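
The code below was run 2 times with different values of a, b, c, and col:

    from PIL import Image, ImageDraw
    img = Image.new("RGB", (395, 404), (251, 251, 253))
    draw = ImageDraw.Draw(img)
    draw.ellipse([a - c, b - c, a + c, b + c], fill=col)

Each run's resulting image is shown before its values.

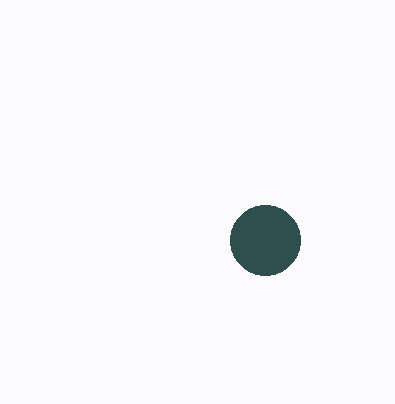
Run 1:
a = 265, b = 240, c = 35, col = 'darkslategray'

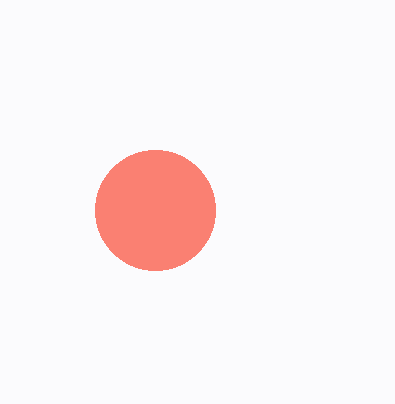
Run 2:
a = 155; b = 210; c = 60; col = 'salmon'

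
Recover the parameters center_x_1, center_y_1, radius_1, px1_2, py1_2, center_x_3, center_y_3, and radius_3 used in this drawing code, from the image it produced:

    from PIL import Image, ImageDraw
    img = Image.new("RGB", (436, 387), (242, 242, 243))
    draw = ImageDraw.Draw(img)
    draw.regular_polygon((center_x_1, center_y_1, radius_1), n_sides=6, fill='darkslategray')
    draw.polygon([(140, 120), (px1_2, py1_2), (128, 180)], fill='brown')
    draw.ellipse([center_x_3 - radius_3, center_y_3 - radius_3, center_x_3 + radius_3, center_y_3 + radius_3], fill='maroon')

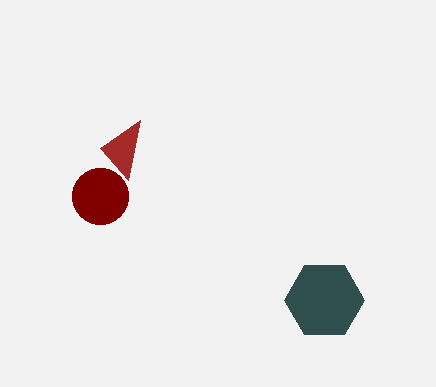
center_x_1 = 324, center_y_1 = 300, radius_1 = 40, px1_2 = 100, py1_2 = 148, center_x_3 = 100, center_y_3 = 196, radius_3 = 28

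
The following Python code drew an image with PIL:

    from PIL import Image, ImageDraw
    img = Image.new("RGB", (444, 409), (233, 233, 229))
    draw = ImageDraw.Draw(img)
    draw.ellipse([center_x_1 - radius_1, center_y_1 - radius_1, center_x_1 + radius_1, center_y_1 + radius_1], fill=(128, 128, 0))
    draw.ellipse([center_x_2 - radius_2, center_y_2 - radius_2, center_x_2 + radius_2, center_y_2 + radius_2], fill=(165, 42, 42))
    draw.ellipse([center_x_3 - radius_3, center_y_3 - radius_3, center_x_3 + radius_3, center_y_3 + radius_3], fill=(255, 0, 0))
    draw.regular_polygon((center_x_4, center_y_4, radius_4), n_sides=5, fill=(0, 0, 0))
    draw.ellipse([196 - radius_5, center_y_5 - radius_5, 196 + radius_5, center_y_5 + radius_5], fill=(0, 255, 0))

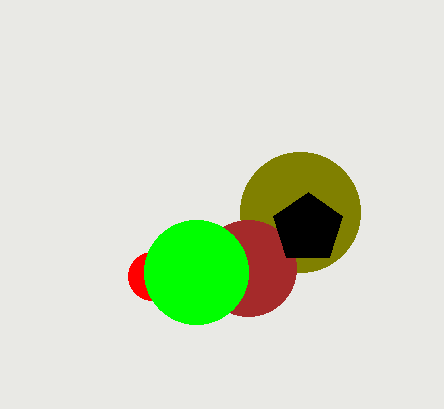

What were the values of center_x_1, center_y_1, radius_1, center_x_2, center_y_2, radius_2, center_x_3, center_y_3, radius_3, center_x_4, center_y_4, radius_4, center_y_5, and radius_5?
center_x_1 = 300
center_y_1 = 212
radius_1 = 60
center_x_2 = 248
center_y_2 = 268
radius_2 = 48
center_x_3 = 152
center_y_3 = 276
radius_3 = 24
center_x_4 = 308
center_y_4 = 228
radius_4 = 36
center_y_5 = 272
radius_5 = 52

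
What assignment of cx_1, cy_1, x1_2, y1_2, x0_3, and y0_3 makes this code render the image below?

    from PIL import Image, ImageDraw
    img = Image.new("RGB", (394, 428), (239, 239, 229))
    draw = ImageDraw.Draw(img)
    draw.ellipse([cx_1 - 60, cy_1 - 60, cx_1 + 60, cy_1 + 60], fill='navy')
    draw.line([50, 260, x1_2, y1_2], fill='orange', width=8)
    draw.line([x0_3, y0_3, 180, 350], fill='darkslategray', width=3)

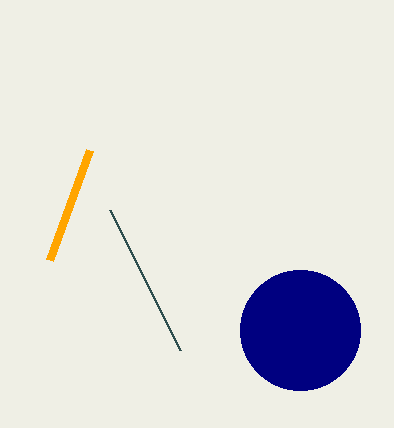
cx_1 = 300, cy_1 = 330, x1_2 = 90, y1_2 = 150, x0_3 = 110, y0_3 = 210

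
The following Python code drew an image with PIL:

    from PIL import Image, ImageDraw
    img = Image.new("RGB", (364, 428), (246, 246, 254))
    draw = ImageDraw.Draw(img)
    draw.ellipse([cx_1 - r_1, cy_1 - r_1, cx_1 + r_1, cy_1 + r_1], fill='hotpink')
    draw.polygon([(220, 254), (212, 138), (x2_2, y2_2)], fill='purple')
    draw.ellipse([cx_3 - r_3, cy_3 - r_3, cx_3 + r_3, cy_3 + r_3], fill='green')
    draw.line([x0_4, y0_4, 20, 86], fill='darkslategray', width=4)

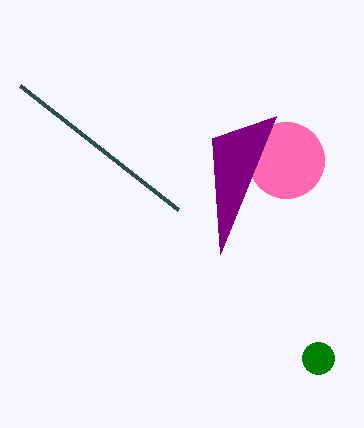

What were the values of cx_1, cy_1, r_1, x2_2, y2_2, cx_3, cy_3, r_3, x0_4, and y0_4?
cx_1 = 286; cy_1 = 160; r_1 = 38; x2_2 = 276; y2_2 = 116; cx_3 = 318; cy_3 = 358; r_3 = 16; x0_4 = 178; y0_4 = 210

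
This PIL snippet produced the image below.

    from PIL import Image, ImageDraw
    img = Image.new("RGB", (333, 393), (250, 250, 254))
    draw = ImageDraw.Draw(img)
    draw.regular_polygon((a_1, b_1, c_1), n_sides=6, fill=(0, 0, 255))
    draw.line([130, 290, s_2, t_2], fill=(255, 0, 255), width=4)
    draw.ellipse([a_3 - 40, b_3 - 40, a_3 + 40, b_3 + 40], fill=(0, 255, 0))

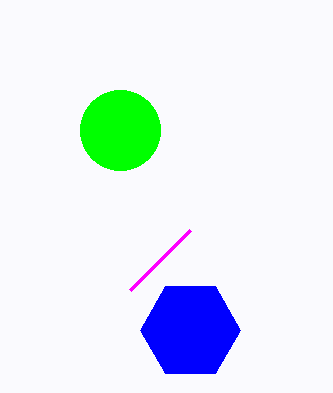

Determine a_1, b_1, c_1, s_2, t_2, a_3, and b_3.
a_1 = 190; b_1 = 330; c_1 = 50; s_2 = 190; t_2 = 230; a_3 = 120; b_3 = 130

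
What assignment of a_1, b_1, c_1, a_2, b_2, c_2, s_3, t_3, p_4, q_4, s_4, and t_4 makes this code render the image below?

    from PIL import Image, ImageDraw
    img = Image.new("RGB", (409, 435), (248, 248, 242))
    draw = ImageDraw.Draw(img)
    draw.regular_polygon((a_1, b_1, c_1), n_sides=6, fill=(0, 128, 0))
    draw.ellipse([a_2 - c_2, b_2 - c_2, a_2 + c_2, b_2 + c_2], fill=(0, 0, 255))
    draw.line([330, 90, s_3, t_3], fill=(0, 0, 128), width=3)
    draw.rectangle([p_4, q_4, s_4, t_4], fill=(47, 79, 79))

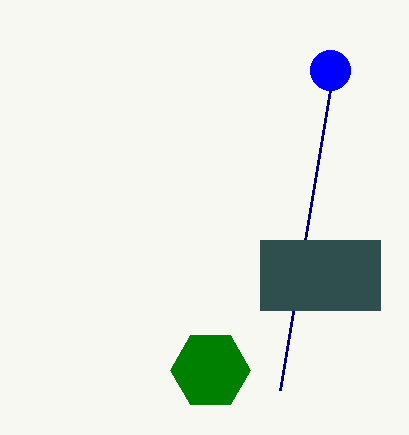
a_1 = 210, b_1 = 370, c_1 = 40, a_2 = 330, b_2 = 70, c_2 = 20, s_3 = 280, t_3 = 390, p_4 = 260, q_4 = 240, s_4 = 380, t_4 = 310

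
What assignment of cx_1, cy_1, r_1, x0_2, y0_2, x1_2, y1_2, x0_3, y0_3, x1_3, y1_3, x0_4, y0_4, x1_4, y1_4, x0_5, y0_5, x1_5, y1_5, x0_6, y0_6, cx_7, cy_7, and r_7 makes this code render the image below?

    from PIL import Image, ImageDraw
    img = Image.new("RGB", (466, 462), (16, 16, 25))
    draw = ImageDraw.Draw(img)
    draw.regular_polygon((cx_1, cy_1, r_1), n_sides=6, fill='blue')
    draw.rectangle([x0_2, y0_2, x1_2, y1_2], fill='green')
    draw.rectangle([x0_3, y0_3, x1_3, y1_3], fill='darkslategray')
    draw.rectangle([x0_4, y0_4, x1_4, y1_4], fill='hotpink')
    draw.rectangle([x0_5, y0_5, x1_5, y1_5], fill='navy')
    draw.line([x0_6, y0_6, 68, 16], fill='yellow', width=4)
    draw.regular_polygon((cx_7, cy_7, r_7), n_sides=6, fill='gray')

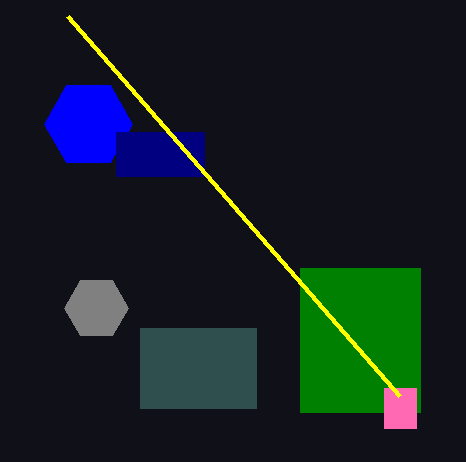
cx_1 = 88, cy_1 = 124, r_1 = 44, x0_2 = 300, y0_2 = 268, x1_2 = 420, y1_2 = 412, x0_3 = 140, y0_3 = 328, x1_3 = 256, y1_3 = 408, x0_4 = 384, y0_4 = 388, x1_4 = 416, y1_4 = 428, x0_5 = 116, y0_5 = 132, x1_5 = 204, y1_5 = 176, x0_6 = 400, y0_6 = 396, cx_7 = 96, cy_7 = 308, r_7 = 32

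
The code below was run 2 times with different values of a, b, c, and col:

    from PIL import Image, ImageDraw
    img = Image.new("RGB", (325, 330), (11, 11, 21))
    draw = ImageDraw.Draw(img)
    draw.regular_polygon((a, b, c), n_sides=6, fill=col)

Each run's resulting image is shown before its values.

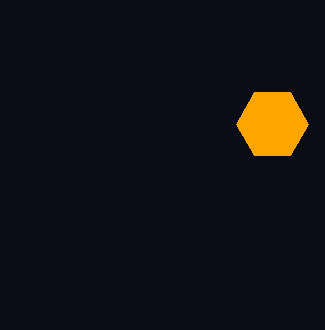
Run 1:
a = 272; b = 124; c = 36; col = 'orange'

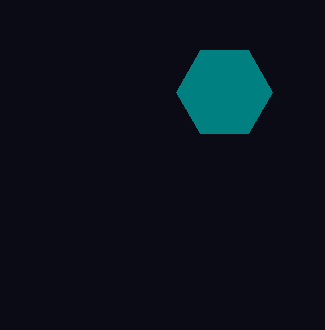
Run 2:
a = 224
b = 92
c = 48
col = 'teal'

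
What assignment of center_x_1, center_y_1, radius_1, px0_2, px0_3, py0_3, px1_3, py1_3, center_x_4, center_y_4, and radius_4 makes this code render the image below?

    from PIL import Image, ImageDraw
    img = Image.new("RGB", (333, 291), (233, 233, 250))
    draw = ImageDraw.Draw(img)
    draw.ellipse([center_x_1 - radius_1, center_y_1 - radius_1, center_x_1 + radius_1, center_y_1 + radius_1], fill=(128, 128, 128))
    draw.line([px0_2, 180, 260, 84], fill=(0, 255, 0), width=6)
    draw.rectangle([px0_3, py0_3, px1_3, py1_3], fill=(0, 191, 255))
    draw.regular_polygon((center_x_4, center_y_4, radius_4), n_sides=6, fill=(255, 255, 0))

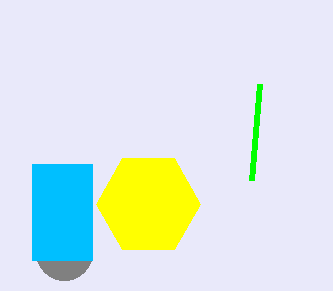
center_x_1 = 64, center_y_1 = 252, radius_1 = 28, px0_2 = 252, px0_3 = 32, py0_3 = 164, px1_3 = 92, py1_3 = 260, center_x_4 = 148, center_y_4 = 204, radius_4 = 52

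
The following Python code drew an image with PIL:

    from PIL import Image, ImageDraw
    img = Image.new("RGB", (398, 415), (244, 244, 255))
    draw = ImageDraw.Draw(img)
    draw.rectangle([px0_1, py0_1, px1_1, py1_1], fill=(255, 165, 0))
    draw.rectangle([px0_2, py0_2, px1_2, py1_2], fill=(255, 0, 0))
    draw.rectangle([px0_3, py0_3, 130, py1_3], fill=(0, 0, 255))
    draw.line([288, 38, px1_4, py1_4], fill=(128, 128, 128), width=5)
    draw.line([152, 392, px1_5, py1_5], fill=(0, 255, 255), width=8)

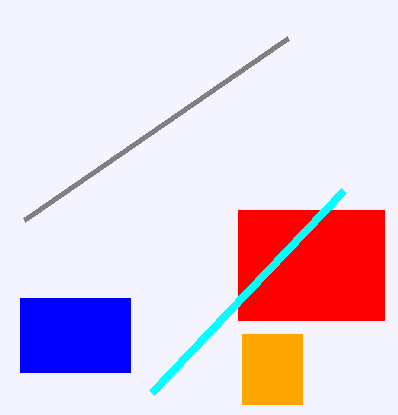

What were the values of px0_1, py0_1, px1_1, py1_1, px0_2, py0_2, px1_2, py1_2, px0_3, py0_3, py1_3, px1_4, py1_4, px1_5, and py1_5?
px0_1 = 242; py0_1 = 334; px1_1 = 302; py1_1 = 404; px0_2 = 238; py0_2 = 210; px1_2 = 384; py1_2 = 320; px0_3 = 20; py0_3 = 298; py1_3 = 372; px1_4 = 24; py1_4 = 220; px1_5 = 344; py1_5 = 190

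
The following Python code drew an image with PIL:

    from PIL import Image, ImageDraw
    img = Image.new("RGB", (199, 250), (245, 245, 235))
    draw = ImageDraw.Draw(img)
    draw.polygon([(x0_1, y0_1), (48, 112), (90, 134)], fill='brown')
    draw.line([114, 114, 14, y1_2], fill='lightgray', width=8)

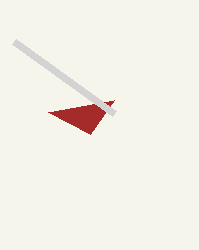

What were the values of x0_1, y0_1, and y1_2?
x0_1 = 114
y0_1 = 100
y1_2 = 42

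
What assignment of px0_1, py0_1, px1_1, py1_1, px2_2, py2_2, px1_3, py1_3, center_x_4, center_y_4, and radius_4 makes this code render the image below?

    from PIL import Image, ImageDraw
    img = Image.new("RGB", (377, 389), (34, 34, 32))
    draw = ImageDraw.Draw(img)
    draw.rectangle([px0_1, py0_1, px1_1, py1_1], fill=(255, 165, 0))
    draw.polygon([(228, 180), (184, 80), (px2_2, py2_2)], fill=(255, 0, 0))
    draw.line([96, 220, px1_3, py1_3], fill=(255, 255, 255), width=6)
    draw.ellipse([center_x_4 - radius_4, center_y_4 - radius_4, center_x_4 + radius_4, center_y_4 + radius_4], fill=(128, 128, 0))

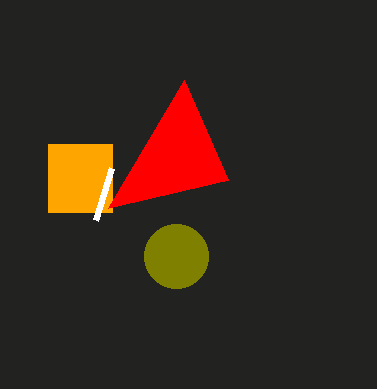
px0_1 = 48; py0_1 = 144; px1_1 = 112; py1_1 = 212; px2_2 = 108; py2_2 = 208; px1_3 = 112; py1_3 = 168; center_x_4 = 176; center_y_4 = 256; radius_4 = 32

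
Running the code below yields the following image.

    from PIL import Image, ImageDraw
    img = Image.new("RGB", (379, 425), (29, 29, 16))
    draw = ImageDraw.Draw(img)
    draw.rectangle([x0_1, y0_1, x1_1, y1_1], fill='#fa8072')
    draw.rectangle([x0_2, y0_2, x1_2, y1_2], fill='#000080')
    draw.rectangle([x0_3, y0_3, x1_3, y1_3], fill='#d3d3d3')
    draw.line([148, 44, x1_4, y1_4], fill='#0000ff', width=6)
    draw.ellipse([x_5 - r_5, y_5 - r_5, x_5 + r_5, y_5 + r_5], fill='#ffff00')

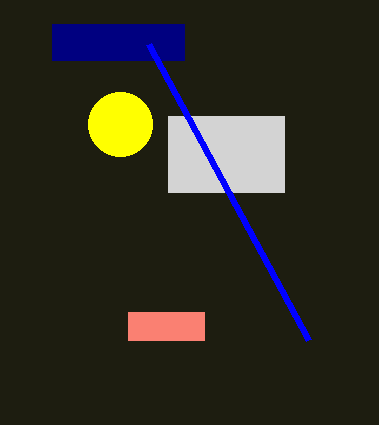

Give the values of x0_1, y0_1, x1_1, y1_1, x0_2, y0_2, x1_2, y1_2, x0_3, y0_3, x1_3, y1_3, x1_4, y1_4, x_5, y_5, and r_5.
x0_1 = 128, y0_1 = 312, x1_1 = 204, y1_1 = 340, x0_2 = 52, y0_2 = 24, x1_2 = 184, y1_2 = 60, x0_3 = 168, y0_3 = 116, x1_3 = 284, y1_3 = 192, x1_4 = 308, y1_4 = 340, x_5 = 120, y_5 = 124, r_5 = 32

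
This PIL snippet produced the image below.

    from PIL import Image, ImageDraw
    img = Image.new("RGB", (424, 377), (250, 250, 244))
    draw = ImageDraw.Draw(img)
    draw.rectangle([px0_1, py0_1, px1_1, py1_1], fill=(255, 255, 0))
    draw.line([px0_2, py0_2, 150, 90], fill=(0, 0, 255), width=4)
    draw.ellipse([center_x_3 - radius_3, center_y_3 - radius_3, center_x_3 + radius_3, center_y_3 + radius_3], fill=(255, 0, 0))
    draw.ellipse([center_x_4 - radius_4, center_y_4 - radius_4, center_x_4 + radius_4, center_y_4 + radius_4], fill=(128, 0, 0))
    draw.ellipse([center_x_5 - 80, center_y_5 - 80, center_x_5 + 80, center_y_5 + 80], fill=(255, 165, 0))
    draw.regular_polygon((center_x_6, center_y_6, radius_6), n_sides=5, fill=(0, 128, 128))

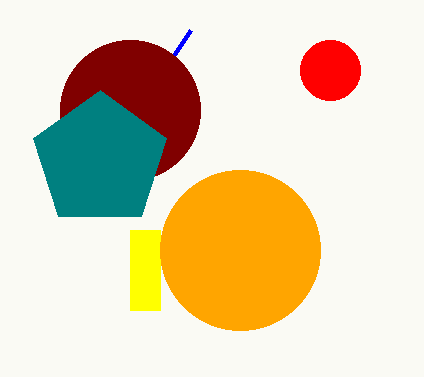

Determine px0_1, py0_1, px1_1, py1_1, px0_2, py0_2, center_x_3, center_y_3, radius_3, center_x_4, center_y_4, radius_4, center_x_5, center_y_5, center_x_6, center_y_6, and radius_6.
px0_1 = 130
py0_1 = 230
px1_1 = 160
py1_1 = 310
px0_2 = 190
py0_2 = 30
center_x_3 = 330
center_y_3 = 70
radius_3 = 30
center_x_4 = 130
center_y_4 = 110
radius_4 = 70
center_x_5 = 240
center_y_5 = 250
center_x_6 = 100
center_y_6 = 160
radius_6 = 70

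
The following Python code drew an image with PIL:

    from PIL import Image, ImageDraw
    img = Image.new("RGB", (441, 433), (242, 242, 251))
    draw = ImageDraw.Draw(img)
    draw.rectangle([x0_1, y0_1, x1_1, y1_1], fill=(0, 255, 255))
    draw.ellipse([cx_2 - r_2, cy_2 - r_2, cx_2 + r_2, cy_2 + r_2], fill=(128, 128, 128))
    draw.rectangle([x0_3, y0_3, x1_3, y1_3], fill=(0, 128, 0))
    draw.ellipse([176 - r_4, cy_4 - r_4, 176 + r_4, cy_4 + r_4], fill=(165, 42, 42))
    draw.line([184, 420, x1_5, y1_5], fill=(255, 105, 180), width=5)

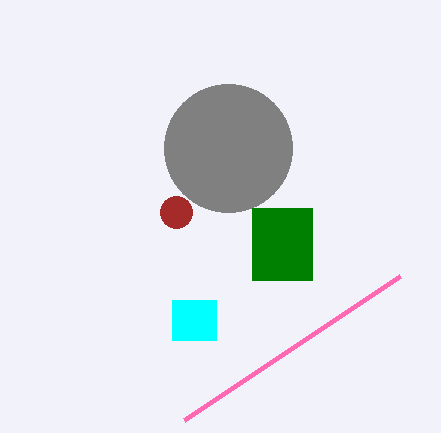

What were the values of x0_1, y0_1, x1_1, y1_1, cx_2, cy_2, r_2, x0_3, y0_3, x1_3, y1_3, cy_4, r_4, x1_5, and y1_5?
x0_1 = 172, y0_1 = 300, x1_1 = 216, y1_1 = 340, cx_2 = 228, cy_2 = 148, r_2 = 64, x0_3 = 252, y0_3 = 208, x1_3 = 312, y1_3 = 280, cy_4 = 212, r_4 = 16, x1_5 = 400, y1_5 = 276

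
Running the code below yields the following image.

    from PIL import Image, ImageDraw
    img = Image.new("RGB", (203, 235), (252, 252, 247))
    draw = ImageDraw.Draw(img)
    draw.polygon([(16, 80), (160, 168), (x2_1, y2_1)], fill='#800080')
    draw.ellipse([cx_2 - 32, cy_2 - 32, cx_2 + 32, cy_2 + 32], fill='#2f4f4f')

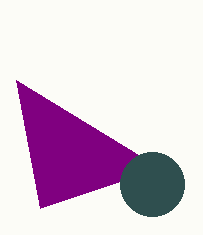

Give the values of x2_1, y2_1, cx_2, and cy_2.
x2_1 = 40; y2_1 = 208; cx_2 = 152; cy_2 = 184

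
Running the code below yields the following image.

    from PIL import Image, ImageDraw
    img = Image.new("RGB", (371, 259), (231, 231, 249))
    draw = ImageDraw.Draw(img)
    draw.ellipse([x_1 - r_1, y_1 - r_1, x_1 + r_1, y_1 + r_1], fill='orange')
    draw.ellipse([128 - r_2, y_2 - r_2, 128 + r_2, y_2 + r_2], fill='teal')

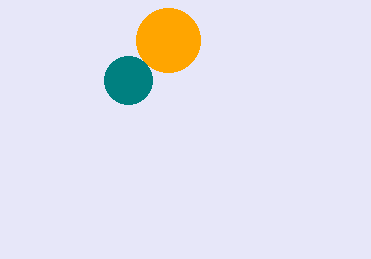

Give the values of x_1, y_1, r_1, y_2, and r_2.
x_1 = 168; y_1 = 40; r_1 = 32; y_2 = 80; r_2 = 24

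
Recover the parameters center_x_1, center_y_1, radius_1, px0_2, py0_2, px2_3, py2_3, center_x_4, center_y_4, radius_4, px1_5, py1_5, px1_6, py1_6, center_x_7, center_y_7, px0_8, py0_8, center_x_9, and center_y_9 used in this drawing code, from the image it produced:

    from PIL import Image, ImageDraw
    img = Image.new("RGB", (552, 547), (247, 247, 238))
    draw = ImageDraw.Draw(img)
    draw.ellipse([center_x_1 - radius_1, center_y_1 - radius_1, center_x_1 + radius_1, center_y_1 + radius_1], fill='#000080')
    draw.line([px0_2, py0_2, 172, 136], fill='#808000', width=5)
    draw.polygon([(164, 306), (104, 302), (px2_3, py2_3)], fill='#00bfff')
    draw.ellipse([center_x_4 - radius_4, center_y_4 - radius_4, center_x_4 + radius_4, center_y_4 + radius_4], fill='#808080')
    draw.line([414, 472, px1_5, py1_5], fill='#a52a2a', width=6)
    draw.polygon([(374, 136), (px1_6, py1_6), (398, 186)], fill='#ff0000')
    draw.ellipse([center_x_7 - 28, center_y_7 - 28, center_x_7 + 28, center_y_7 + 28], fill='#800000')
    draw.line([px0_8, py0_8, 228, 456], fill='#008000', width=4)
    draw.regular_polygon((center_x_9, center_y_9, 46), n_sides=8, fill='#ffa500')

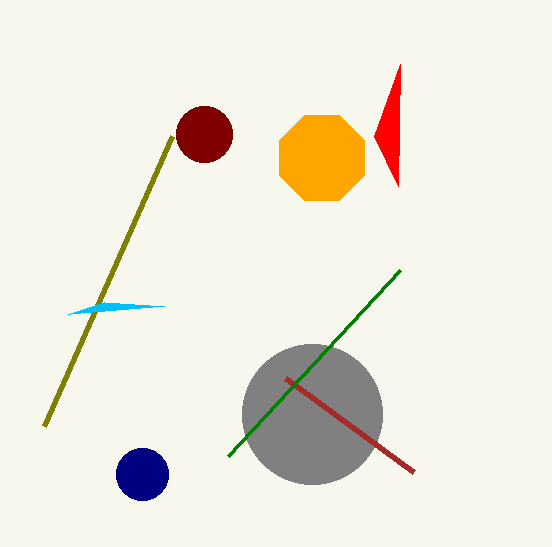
center_x_1 = 142, center_y_1 = 474, radius_1 = 26, px0_2 = 44, py0_2 = 426, px2_3 = 68, py2_3 = 314, center_x_4 = 312, center_y_4 = 414, radius_4 = 70, px1_5 = 286, py1_5 = 378, px1_6 = 400, py1_6 = 64, center_x_7 = 204, center_y_7 = 134, px0_8 = 400, py0_8 = 270, center_x_9 = 322, center_y_9 = 158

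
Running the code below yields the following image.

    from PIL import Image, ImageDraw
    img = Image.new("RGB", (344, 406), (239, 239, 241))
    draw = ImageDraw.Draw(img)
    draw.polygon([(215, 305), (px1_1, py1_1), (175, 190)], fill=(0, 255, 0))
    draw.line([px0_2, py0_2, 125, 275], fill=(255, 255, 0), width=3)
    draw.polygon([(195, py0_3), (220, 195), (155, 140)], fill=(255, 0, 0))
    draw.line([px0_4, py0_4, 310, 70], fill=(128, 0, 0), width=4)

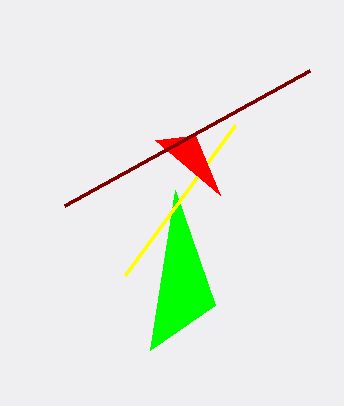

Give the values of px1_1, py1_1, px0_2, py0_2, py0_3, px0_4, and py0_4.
px1_1 = 150; py1_1 = 350; px0_2 = 235; py0_2 = 125; py0_3 = 135; px0_4 = 65; py0_4 = 205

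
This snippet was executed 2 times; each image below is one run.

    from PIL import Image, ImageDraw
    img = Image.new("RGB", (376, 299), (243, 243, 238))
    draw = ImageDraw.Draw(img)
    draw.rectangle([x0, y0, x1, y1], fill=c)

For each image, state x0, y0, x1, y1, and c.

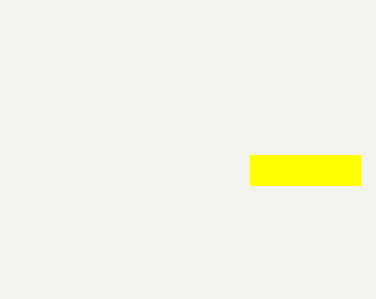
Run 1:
x0 = 250
y0 = 155
x1 = 360
y1 = 185
c = 'yellow'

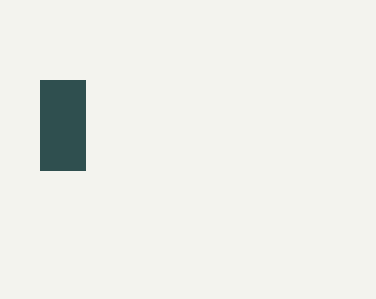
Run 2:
x0 = 40; y0 = 80; x1 = 85; y1 = 170; c = 'darkslategray'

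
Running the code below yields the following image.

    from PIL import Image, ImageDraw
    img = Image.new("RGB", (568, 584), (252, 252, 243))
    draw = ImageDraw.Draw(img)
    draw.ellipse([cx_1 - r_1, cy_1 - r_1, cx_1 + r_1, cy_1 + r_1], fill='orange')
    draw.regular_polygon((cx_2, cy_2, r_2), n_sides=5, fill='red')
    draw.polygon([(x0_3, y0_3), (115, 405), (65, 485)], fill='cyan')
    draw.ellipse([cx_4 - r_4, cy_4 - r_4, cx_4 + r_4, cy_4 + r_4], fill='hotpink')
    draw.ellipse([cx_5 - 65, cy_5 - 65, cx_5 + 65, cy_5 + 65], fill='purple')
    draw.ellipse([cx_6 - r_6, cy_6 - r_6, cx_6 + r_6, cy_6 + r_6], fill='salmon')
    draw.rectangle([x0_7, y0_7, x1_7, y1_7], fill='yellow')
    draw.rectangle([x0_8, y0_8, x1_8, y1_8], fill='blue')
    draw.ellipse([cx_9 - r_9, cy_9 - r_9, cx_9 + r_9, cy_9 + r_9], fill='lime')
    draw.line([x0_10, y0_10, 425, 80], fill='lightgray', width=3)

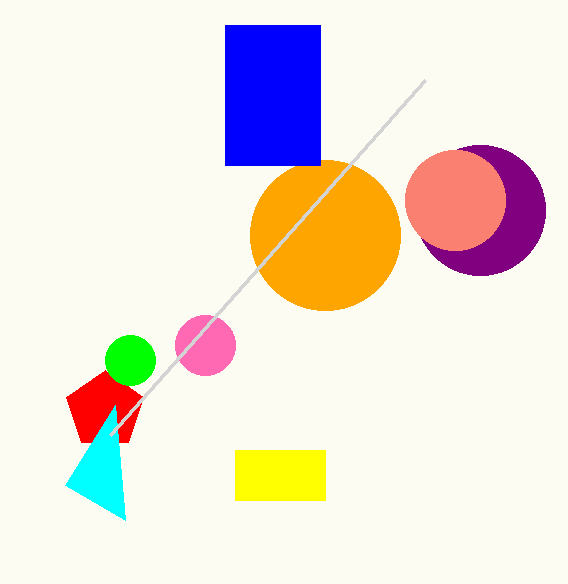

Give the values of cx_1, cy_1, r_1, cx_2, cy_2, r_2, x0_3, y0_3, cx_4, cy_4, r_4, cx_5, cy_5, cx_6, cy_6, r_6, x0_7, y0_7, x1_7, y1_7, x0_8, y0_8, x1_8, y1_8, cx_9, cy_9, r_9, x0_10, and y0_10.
cx_1 = 325
cy_1 = 235
r_1 = 75
cx_2 = 105
cy_2 = 410
r_2 = 40
x0_3 = 125
y0_3 = 520
cx_4 = 205
cy_4 = 345
r_4 = 30
cx_5 = 480
cy_5 = 210
cx_6 = 455
cy_6 = 200
r_6 = 50
x0_7 = 235
y0_7 = 450
x1_7 = 325
y1_7 = 500
x0_8 = 225
y0_8 = 25
x1_8 = 320
y1_8 = 165
cx_9 = 130
cy_9 = 360
r_9 = 25
x0_10 = 110
y0_10 = 435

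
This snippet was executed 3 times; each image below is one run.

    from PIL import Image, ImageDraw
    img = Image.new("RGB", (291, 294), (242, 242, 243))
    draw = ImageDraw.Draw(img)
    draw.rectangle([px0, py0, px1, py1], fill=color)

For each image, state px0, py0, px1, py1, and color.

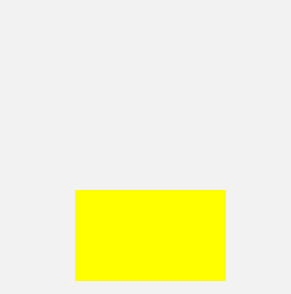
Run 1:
px0 = 75
py0 = 190
px1 = 225
py1 = 280
color = 'yellow'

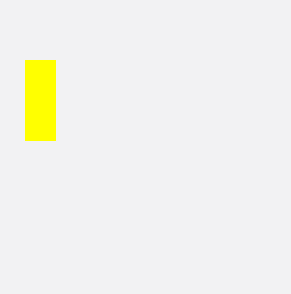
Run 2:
px0 = 25
py0 = 60
px1 = 55
py1 = 140
color = 'yellow'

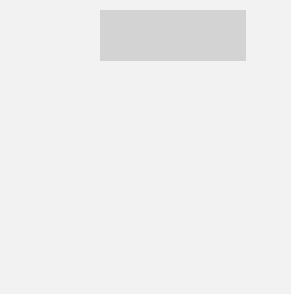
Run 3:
px0 = 100
py0 = 10
px1 = 245
py1 = 60
color = 'lightgray'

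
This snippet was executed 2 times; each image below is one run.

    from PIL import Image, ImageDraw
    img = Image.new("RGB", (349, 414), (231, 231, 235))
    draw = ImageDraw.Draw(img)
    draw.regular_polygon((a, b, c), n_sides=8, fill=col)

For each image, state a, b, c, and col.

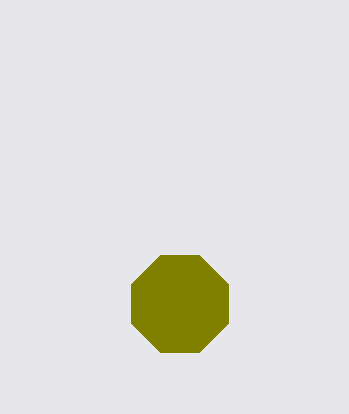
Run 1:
a = 180
b = 304
c = 52
col = 'olive'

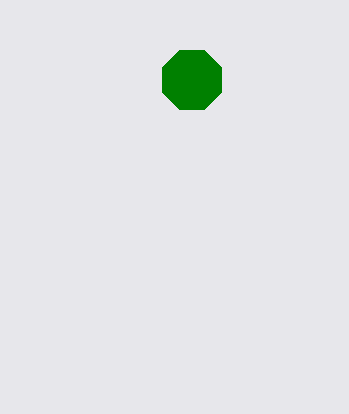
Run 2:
a = 192; b = 80; c = 32; col = 'green'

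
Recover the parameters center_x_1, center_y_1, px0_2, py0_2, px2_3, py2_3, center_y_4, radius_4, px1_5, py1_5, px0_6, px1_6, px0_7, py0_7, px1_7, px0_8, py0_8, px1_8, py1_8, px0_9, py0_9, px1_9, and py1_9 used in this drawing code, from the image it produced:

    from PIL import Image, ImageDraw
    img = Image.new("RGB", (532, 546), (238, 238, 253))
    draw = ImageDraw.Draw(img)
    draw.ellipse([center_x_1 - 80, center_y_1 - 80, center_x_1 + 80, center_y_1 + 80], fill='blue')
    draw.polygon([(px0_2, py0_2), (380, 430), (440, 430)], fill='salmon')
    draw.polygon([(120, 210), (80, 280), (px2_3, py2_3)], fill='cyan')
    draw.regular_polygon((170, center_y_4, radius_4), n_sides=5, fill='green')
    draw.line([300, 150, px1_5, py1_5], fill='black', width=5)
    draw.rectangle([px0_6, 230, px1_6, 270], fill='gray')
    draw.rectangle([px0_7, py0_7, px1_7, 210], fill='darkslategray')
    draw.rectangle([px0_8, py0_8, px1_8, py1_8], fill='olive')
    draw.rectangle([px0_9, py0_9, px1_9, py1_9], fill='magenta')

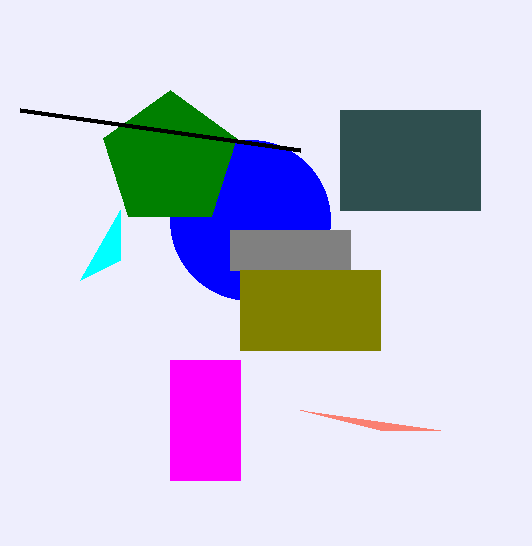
center_x_1 = 250; center_y_1 = 220; px0_2 = 300; py0_2 = 410; px2_3 = 120; py2_3 = 260; center_y_4 = 160; radius_4 = 70; px1_5 = 20; py1_5 = 110; px0_6 = 230; px1_6 = 350; px0_7 = 340; py0_7 = 110; px1_7 = 480; px0_8 = 240; py0_8 = 270; px1_8 = 380; py1_8 = 350; px0_9 = 170; py0_9 = 360; px1_9 = 240; py1_9 = 480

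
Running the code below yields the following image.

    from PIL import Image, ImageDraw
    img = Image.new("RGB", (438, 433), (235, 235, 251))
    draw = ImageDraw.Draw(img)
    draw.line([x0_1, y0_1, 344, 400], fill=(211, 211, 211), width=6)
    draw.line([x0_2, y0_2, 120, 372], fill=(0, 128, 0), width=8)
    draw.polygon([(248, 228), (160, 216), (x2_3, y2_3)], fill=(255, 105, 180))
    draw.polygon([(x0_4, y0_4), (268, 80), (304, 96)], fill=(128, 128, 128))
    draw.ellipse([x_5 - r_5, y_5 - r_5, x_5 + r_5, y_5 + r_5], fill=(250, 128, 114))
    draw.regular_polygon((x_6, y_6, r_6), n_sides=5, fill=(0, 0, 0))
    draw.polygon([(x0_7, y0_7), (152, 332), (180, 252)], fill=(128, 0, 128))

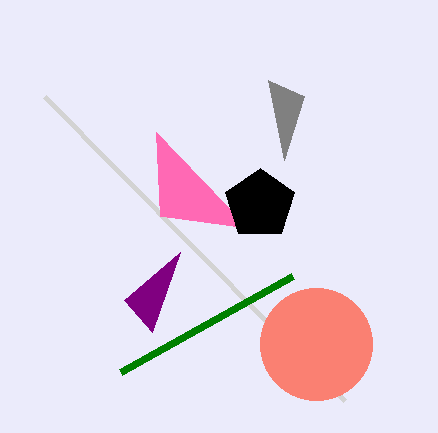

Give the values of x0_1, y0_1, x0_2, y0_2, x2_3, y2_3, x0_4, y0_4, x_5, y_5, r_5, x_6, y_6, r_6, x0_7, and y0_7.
x0_1 = 44
y0_1 = 96
x0_2 = 292
y0_2 = 276
x2_3 = 156
y2_3 = 132
x0_4 = 284
y0_4 = 160
x_5 = 316
y_5 = 344
r_5 = 56
x_6 = 260
y_6 = 204
r_6 = 36
x0_7 = 124
y0_7 = 300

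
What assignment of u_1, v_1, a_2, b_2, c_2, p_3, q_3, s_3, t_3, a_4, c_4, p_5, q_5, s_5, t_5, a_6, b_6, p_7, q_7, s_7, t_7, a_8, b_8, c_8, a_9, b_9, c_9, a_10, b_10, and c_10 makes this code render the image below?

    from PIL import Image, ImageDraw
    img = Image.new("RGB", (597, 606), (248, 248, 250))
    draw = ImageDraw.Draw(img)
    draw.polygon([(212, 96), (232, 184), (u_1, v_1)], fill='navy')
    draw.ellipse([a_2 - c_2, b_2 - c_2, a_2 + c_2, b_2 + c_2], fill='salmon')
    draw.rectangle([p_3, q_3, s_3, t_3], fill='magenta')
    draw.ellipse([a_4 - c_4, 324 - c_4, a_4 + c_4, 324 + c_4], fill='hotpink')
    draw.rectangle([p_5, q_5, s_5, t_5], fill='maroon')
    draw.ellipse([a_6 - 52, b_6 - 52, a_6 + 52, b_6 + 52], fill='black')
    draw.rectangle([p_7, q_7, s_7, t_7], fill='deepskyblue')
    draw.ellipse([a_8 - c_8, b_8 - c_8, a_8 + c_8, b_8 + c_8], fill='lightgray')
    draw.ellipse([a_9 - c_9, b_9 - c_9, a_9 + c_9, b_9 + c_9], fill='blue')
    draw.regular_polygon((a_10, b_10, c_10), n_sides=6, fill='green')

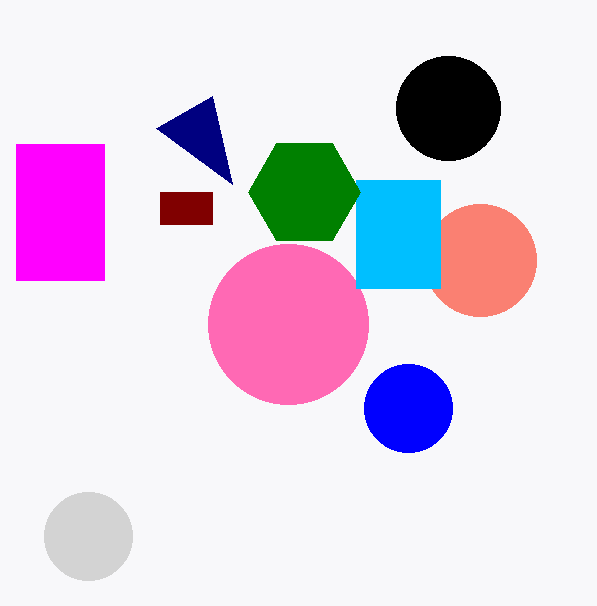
u_1 = 156, v_1 = 128, a_2 = 480, b_2 = 260, c_2 = 56, p_3 = 16, q_3 = 144, s_3 = 104, t_3 = 280, a_4 = 288, c_4 = 80, p_5 = 160, q_5 = 192, s_5 = 212, t_5 = 224, a_6 = 448, b_6 = 108, p_7 = 356, q_7 = 180, s_7 = 440, t_7 = 288, a_8 = 88, b_8 = 536, c_8 = 44, a_9 = 408, b_9 = 408, c_9 = 44, a_10 = 304, b_10 = 192, c_10 = 56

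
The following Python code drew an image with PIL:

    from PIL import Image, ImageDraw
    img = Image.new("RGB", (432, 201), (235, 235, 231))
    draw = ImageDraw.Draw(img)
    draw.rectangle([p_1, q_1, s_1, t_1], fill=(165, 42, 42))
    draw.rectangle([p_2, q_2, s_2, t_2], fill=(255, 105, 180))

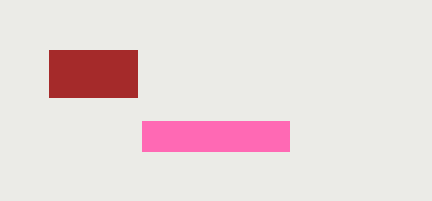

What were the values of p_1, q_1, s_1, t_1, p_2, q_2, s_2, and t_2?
p_1 = 49, q_1 = 50, s_1 = 137, t_1 = 97, p_2 = 142, q_2 = 121, s_2 = 289, t_2 = 151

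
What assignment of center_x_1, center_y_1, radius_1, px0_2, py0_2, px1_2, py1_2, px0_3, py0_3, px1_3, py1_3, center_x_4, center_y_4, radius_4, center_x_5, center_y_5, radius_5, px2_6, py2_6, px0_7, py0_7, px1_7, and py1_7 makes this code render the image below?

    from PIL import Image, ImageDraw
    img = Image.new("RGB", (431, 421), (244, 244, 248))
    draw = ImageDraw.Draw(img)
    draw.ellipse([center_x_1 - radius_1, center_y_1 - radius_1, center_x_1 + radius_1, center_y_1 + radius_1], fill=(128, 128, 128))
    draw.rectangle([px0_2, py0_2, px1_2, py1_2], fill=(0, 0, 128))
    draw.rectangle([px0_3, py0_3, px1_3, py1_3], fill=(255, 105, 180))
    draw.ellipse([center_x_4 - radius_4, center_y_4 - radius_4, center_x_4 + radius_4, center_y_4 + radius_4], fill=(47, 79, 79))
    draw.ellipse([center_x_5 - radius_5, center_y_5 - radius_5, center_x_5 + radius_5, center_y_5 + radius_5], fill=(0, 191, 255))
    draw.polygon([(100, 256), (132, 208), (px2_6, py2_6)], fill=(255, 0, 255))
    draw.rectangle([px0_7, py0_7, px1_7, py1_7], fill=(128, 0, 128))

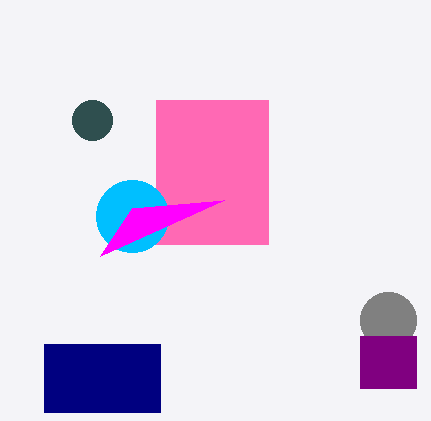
center_x_1 = 388
center_y_1 = 320
radius_1 = 28
px0_2 = 44
py0_2 = 344
px1_2 = 160
py1_2 = 412
px0_3 = 156
py0_3 = 100
px1_3 = 268
py1_3 = 244
center_x_4 = 92
center_y_4 = 120
radius_4 = 20
center_x_5 = 132
center_y_5 = 216
radius_5 = 36
px2_6 = 224
py2_6 = 200
px0_7 = 360
py0_7 = 336
px1_7 = 416
py1_7 = 388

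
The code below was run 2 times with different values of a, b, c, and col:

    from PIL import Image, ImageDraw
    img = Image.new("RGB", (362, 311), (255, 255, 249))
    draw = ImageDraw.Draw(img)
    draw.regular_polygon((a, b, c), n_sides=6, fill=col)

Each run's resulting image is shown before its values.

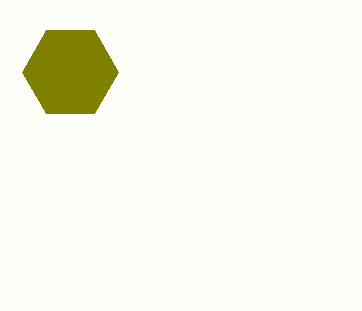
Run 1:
a = 70; b = 72; c = 48; col = 'olive'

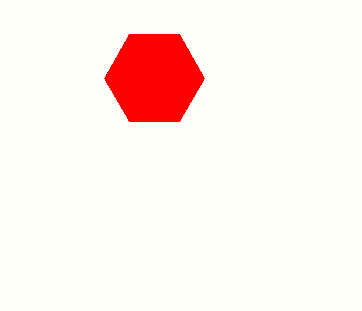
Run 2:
a = 154, b = 78, c = 50, col = 'red'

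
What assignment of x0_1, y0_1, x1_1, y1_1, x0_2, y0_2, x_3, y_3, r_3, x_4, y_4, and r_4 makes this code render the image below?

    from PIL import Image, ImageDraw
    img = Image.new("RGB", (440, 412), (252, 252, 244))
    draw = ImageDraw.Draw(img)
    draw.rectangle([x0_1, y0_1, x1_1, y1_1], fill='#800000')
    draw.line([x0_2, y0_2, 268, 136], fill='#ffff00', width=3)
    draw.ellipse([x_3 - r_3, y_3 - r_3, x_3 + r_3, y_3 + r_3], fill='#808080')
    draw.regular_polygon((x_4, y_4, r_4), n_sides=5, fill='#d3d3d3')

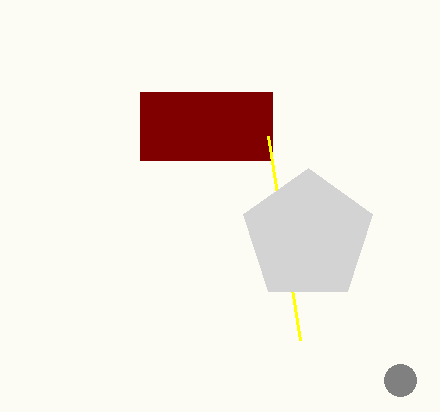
x0_1 = 140; y0_1 = 92; x1_1 = 272; y1_1 = 160; x0_2 = 300; y0_2 = 340; x_3 = 400; y_3 = 380; r_3 = 16; x_4 = 308; y_4 = 236; r_4 = 68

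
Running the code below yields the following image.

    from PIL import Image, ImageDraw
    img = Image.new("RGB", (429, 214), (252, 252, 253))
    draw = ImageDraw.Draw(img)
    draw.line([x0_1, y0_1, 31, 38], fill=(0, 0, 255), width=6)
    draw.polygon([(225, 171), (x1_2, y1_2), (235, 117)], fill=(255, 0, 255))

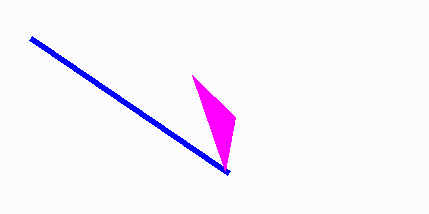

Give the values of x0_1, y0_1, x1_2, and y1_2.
x0_1 = 229, y0_1 = 173, x1_2 = 192, y1_2 = 75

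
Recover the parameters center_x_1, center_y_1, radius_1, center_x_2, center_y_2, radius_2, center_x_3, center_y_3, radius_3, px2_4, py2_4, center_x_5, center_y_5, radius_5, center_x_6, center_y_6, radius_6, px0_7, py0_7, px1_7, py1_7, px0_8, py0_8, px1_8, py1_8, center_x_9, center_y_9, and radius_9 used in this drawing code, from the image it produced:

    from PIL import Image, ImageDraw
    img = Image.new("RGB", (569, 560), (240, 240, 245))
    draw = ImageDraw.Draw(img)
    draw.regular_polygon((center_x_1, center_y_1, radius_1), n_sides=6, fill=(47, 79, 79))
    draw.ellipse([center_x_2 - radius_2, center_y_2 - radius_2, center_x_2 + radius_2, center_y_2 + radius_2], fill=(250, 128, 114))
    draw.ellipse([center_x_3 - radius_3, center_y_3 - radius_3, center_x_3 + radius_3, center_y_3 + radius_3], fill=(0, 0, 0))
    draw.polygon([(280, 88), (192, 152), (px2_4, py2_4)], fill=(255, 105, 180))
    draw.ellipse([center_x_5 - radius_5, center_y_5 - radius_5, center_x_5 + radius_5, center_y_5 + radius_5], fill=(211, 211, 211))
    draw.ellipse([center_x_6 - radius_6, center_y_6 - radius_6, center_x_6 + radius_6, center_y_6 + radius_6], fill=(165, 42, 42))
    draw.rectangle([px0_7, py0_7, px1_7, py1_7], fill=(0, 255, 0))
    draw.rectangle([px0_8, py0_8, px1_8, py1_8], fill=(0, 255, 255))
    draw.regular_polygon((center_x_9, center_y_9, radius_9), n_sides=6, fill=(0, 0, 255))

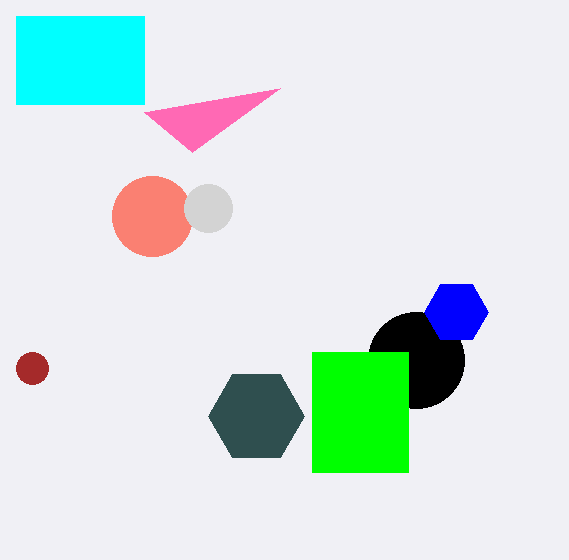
center_x_1 = 256
center_y_1 = 416
radius_1 = 48
center_x_2 = 152
center_y_2 = 216
radius_2 = 40
center_x_3 = 416
center_y_3 = 360
radius_3 = 48
px2_4 = 144
py2_4 = 112
center_x_5 = 208
center_y_5 = 208
radius_5 = 24
center_x_6 = 32
center_y_6 = 368
radius_6 = 16
px0_7 = 312
py0_7 = 352
px1_7 = 408
py1_7 = 472
px0_8 = 16
py0_8 = 16
px1_8 = 144
py1_8 = 104
center_x_9 = 456
center_y_9 = 312
radius_9 = 32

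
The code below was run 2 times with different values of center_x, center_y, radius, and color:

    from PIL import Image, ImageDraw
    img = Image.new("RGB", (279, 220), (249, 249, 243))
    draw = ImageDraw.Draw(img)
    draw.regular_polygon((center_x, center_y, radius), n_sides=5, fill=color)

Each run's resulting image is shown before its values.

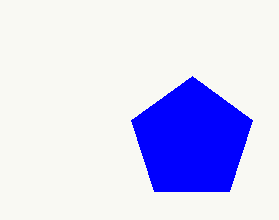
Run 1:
center_x = 192
center_y = 140
radius = 64
color = 'blue'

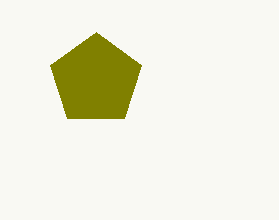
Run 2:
center_x = 96, center_y = 80, radius = 48, color = 'olive'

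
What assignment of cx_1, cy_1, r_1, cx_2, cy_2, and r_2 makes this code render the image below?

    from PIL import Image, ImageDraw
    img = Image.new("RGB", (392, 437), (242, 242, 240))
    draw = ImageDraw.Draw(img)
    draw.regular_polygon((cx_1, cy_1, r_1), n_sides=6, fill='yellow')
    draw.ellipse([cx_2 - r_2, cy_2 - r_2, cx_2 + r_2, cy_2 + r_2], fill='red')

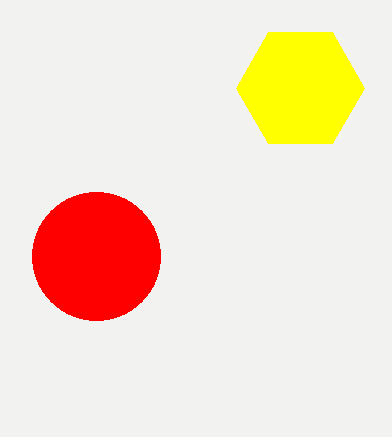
cx_1 = 300
cy_1 = 88
r_1 = 64
cx_2 = 96
cy_2 = 256
r_2 = 64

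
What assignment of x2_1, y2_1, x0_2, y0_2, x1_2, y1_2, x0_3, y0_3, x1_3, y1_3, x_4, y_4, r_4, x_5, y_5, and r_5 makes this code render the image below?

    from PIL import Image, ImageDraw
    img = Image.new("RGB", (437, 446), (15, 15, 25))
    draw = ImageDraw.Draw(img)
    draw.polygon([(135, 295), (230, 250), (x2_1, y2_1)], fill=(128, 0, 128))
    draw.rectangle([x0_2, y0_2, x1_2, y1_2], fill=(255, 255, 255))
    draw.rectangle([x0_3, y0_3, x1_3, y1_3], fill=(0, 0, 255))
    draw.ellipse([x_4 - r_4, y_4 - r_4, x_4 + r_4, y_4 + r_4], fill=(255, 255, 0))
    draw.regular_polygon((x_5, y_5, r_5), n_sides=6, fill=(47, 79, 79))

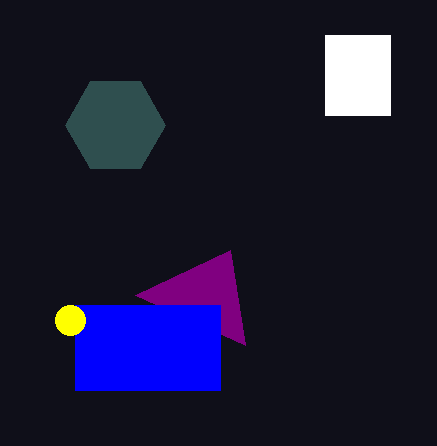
x2_1 = 245
y2_1 = 345
x0_2 = 325
y0_2 = 35
x1_2 = 390
y1_2 = 115
x0_3 = 75
y0_3 = 305
x1_3 = 220
y1_3 = 390
x_4 = 70
y_4 = 320
r_4 = 15
x_5 = 115
y_5 = 125
r_5 = 50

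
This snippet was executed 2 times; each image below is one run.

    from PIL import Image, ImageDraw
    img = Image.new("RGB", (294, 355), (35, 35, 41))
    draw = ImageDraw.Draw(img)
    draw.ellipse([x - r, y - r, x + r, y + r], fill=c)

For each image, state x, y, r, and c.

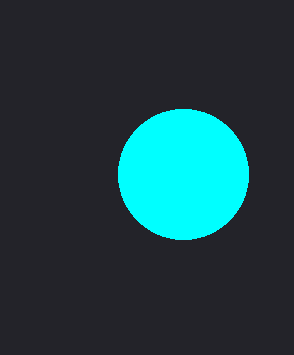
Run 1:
x = 183
y = 174
r = 65
c = 'cyan'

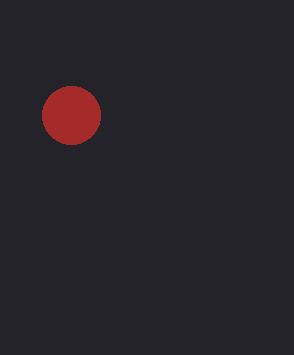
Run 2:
x = 71, y = 115, r = 29, c = 'brown'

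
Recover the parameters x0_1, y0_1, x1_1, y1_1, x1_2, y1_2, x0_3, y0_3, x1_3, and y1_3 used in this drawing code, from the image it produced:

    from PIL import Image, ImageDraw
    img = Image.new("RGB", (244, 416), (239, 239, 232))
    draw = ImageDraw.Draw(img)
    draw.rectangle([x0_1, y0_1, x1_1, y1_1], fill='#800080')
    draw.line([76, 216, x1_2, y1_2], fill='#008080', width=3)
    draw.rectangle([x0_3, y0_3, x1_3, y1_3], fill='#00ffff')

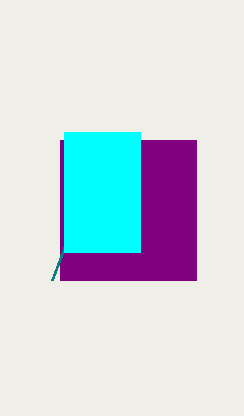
x0_1 = 60
y0_1 = 140
x1_1 = 196
y1_1 = 280
x1_2 = 52
y1_2 = 280
x0_3 = 64
y0_3 = 132
x1_3 = 140
y1_3 = 252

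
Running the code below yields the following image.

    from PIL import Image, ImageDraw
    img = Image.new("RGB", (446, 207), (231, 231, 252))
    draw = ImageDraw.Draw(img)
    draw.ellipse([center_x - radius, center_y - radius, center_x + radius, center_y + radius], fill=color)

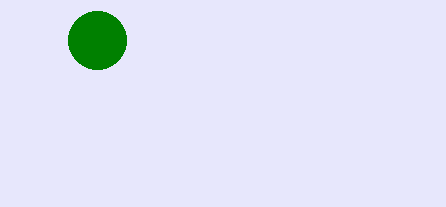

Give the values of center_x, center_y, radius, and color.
center_x = 97, center_y = 40, radius = 29, color = 'green'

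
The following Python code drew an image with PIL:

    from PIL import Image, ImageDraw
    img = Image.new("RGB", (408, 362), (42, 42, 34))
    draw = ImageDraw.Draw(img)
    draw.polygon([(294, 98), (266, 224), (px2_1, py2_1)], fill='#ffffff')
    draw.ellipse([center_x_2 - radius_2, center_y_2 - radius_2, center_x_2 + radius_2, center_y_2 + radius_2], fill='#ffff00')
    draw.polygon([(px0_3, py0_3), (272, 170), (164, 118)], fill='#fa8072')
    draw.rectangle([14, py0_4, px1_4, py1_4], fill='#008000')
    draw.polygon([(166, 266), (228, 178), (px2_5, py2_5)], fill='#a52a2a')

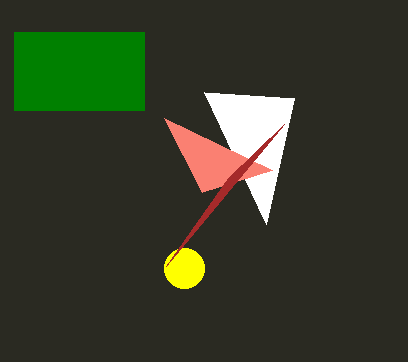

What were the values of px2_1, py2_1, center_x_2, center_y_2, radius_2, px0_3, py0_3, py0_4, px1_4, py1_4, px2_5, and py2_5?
px2_1 = 204; py2_1 = 92; center_x_2 = 184; center_y_2 = 268; radius_2 = 20; px0_3 = 202; py0_3 = 192; py0_4 = 32; px1_4 = 144; py1_4 = 110; px2_5 = 284; py2_5 = 124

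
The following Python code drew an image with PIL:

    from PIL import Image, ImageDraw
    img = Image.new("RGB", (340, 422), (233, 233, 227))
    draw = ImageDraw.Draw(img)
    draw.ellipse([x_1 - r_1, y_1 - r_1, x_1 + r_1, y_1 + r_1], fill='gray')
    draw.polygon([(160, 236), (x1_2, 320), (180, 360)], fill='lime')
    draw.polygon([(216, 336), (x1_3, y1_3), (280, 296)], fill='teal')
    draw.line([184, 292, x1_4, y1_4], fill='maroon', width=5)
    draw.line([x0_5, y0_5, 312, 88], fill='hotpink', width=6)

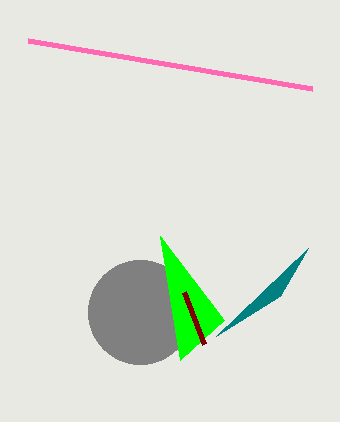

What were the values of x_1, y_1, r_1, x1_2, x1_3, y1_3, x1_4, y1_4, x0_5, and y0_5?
x_1 = 140; y_1 = 312; r_1 = 52; x1_2 = 224; x1_3 = 308; y1_3 = 248; x1_4 = 204; y1_4 = 344; x0_5 = 28; y0_5 = 40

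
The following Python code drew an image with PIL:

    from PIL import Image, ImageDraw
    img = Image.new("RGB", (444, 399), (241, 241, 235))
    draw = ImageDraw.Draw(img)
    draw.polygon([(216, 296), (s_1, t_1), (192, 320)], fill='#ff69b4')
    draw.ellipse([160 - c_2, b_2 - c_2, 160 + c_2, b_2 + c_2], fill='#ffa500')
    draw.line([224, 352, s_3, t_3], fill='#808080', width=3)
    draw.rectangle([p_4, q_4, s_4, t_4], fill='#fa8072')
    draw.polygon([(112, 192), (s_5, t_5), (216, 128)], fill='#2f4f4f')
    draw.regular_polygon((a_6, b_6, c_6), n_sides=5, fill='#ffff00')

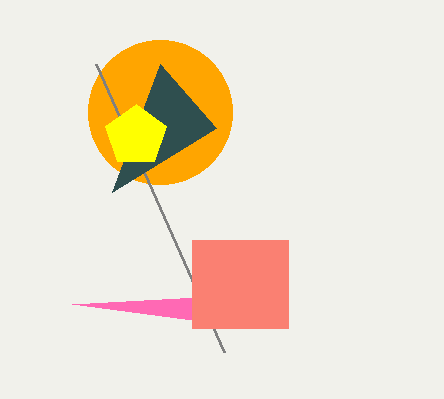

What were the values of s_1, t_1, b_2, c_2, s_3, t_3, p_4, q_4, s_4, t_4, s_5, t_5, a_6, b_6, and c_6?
s_1 = 72, t_1 = 304, b_2 = 112, c_2 = 72, s_3 = 96, t_3 = 64, p_4 = 192, q_4 = 240, s_4 = 288, t_4 = 328, s_5 = 160, t_5 = 64, a_6 = 136, b_6 = 136, c_6 = 32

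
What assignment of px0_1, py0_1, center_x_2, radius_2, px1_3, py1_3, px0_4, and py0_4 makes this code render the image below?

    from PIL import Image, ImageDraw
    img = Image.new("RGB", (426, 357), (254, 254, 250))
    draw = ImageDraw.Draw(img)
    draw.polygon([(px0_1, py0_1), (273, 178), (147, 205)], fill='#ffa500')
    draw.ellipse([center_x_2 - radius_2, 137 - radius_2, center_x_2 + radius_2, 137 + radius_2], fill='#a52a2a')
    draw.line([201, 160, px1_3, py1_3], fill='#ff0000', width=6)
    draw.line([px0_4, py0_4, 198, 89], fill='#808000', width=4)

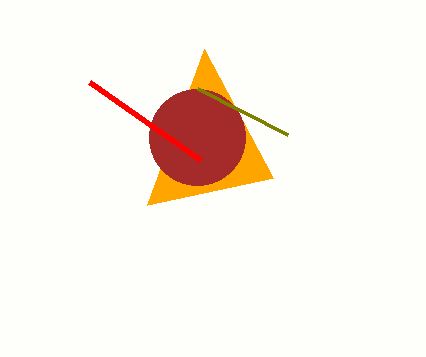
px0_1 = 204; py0_1 = 49; center_x_2 = 197; radius_2 = 48; px1_3 = 90; py1_3 = 82; px0_4 = 288; py0_4 = 135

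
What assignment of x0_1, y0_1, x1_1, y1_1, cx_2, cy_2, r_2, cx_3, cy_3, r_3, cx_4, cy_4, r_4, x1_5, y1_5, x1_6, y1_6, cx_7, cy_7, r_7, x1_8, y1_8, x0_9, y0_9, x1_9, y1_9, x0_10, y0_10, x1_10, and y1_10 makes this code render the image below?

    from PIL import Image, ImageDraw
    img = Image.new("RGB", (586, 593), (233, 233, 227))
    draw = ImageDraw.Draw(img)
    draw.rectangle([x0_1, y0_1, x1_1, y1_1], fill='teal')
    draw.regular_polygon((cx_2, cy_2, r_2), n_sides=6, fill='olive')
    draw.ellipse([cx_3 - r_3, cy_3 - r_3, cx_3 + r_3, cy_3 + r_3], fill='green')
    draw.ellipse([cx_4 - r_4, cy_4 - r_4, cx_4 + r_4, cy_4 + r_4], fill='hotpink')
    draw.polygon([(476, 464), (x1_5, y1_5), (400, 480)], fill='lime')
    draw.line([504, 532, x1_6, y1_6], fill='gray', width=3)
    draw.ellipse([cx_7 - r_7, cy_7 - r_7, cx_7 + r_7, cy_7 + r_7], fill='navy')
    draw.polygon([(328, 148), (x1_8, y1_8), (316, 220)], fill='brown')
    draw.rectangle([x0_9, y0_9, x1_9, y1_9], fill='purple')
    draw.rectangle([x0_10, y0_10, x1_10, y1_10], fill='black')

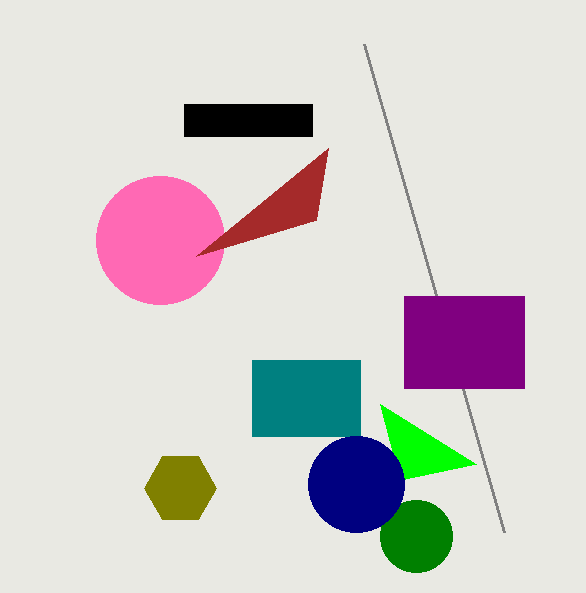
x0_1 = 252
y0_1 = 360
x1_1 = 360
y1_1 = 436
cx_2 = 180
cy_2 = 488
r_2 = 36
cx_3 = 416
cy_3 = 536
r_3 = 36
cx_4 = 160
cy_4 = 240
r_4 = 64
x1_5 = 380
y1_5 = 404
x1_6 = 364
y1_6 = 44
cx_7 = 356
cy_7 = 484
r_7 = 48
x1_8 = 196
y1_8 = 256
x0_9 = 404
y0_9 = 296
x1_9 = 524
y1_9 = 388
x0_10 = 184
y0_10 = 104
x1_10 = 312
y1_10 = 136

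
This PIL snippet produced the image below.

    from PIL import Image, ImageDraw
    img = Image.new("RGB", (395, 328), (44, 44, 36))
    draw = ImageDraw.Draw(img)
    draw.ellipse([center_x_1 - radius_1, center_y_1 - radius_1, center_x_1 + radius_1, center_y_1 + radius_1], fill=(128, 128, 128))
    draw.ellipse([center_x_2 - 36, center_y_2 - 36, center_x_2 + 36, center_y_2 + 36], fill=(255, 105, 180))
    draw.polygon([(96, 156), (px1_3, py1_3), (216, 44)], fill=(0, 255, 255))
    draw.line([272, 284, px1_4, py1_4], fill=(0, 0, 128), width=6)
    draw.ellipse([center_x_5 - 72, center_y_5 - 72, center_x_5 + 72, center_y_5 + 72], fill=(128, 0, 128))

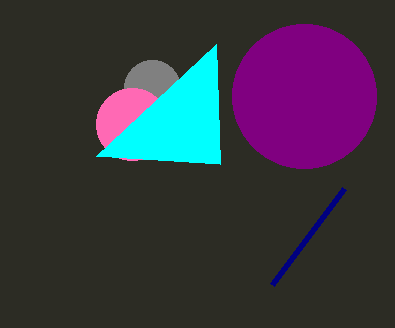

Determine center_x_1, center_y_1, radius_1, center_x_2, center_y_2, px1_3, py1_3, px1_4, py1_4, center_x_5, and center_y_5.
center_x_1 = 152
center_y_1 = 88
radius_1 = 28
center_x_2 = 132
center_y_2 = 124
px1_3 = 220
py1_3 = 164
px1_4 = 344
py1_4 = 188
center_x_5 = 304
center_y_5 = 96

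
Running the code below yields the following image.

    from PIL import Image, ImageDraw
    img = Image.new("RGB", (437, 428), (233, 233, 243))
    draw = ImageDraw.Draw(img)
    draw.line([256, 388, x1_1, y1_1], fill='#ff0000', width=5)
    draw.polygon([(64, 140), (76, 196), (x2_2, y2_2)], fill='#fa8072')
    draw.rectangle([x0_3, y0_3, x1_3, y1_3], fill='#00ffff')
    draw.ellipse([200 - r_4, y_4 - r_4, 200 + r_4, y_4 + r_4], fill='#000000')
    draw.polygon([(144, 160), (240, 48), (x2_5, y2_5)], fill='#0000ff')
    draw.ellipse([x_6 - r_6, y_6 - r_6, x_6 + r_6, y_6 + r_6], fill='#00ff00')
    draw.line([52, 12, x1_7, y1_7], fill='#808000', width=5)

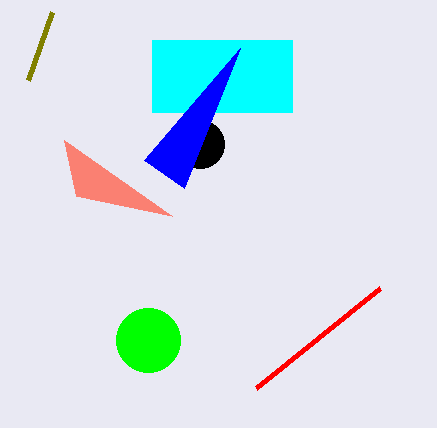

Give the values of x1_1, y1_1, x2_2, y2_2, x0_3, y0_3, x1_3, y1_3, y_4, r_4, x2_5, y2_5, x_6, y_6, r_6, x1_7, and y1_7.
x1_1 = 380
y1_1 = 288
x2_2 = 172
y2_2 = 216
x0_3 = 152
y0_3 = 40
x1_3 = 292
y1_3 = 112
y_4 = 144
r_4 = 24
x2_5 = 184
y2_5 = 188
x_6 = 148
y_6 = 340
r_6 = 32
x1_7 = 28
y1_7 = 80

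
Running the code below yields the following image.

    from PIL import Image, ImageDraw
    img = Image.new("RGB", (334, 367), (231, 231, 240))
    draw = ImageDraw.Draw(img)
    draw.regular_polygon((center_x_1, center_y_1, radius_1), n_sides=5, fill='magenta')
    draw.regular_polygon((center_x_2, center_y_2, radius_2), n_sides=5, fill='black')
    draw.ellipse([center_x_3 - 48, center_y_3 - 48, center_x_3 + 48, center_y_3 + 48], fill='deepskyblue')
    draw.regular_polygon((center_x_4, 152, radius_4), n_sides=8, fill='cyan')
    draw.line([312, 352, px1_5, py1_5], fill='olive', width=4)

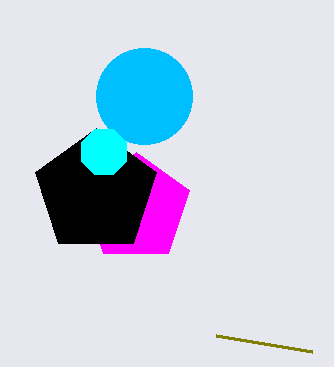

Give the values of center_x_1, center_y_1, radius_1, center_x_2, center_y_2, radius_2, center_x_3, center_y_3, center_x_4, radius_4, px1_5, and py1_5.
center_x_1 = 136
center_y_1 = 208
radius_1 = 56
center_x_2 = 96
center_y_2 = 192
radius_2 = 64
center_x_3 = 144
center_y_3 = 96
center_x_4 = 104
radius_4 = 24
px1_5 = 216
py1_5 = 336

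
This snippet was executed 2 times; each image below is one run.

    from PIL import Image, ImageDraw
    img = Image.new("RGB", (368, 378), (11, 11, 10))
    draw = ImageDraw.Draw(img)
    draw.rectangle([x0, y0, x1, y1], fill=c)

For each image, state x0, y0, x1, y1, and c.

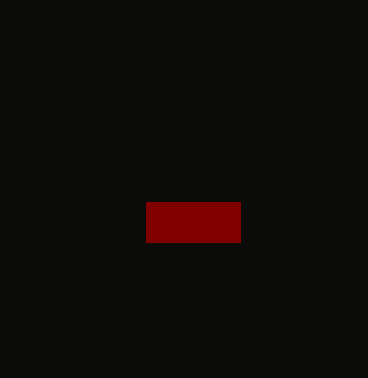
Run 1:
x0 = 146; y0 = 202; x1 = 240; y1 = 242; c = 'maroon'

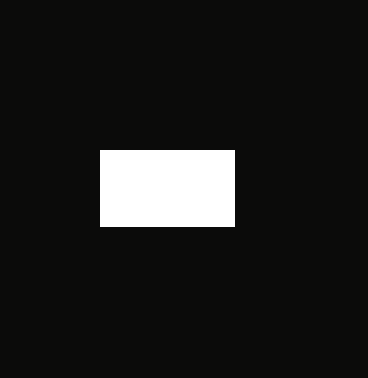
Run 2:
x0 = 100
y0 = 150
x1 = 234
y1 = 226
c = 'white'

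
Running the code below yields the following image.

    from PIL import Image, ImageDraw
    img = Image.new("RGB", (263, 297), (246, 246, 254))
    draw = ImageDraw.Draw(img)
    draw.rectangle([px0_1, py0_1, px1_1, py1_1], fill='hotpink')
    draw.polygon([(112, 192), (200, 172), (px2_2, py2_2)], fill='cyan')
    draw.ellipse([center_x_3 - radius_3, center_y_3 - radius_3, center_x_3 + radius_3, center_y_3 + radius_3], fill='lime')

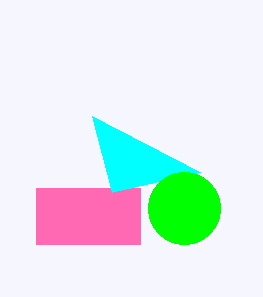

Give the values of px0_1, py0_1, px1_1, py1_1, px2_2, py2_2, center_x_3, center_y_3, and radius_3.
px0_1 = 36, py0_1 = 188, px1_1 = 140, py1_1 = 244, px2_2 = 92, py2_2 = 116, center_x_3 = 184, center_y_3 = 208, radius_3 = 36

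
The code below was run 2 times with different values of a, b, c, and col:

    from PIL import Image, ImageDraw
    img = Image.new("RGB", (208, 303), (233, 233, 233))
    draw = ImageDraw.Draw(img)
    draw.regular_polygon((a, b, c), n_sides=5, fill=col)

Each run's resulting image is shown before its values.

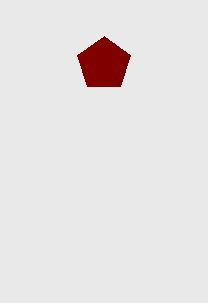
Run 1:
a = 104
b = 64
c = 28
col = 'maroon'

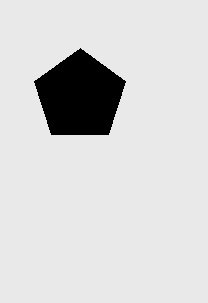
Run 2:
a = 80
b = 96
c = 48
col = 'black'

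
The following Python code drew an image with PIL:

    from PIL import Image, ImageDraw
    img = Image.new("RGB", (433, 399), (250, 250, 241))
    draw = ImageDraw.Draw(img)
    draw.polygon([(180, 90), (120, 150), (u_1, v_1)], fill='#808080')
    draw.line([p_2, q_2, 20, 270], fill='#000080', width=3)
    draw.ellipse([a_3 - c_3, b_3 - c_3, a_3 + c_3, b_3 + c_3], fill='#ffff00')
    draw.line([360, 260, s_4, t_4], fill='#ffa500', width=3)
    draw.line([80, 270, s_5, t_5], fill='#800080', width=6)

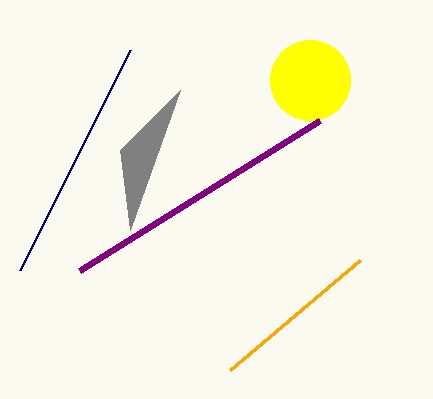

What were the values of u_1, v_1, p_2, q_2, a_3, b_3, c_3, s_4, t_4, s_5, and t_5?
u_1 = 130, v_1 = 230, p_2 = 130, q_2 = 50, a_3 = 310, b_3 = 80, c_3 = 40, s_4 = 230, t_4 = 370, s_5 = 320, t_5 = 120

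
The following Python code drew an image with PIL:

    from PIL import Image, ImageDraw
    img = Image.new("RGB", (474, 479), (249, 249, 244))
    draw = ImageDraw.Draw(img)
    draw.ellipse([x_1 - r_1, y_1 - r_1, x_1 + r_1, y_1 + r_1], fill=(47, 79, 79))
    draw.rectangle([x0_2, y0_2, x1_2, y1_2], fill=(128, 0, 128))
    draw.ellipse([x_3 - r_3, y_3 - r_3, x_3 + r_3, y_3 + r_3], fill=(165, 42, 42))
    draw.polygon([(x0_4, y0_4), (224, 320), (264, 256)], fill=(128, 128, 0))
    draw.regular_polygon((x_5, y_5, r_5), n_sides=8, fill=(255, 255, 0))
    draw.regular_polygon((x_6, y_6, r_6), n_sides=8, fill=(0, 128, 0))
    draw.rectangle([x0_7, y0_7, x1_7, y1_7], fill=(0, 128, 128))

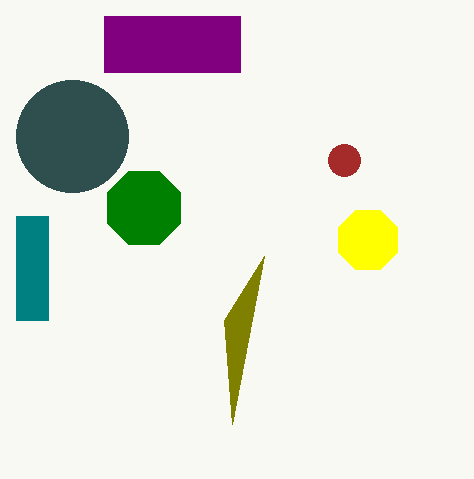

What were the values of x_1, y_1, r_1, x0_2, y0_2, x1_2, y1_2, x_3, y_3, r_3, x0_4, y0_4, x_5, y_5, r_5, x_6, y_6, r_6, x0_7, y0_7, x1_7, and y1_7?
x_1 = 72, y_1 = 136, r_1 = 56, x0_2 = 104, y0_2 = 16, x1_2 = 240, y1_2 = 72, x_3 = 344, y_3 = 160, r_3 = 16, x0_4 = 232, y0_4 = 424, x_5 = 368, y_5 = 240, r_5 = 32, x_6 = 144, y_6 = 208, r_6 = 40, x0_7 = 16, y0_7 = 216, x1_7 = 48, y1_7 = 320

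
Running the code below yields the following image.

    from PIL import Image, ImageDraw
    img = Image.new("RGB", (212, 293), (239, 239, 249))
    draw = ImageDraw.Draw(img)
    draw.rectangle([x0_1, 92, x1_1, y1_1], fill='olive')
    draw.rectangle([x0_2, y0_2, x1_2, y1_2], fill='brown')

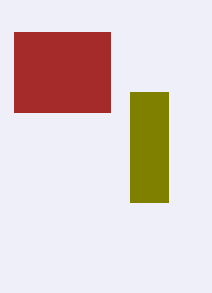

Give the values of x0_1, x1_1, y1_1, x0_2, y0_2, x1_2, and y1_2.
x0_1 = 130, x1_1 = 168, y1_1 = 202, x0_2 = 14, y0_2 = 32, x1_2 = 110, y1_2 = 112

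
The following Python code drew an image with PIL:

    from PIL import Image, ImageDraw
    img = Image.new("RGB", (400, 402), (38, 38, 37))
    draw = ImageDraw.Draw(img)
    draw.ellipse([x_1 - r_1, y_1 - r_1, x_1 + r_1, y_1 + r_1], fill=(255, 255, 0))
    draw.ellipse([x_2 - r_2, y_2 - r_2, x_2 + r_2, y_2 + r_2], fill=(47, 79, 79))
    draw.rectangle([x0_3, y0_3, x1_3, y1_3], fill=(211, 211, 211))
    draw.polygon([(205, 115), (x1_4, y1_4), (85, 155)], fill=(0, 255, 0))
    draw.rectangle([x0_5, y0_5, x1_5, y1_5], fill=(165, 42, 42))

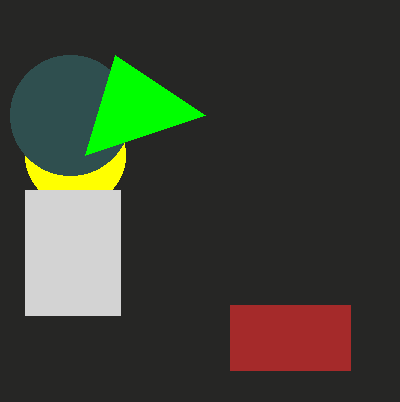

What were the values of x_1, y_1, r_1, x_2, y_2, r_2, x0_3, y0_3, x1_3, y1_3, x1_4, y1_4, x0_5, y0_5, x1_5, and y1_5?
x_1 = 75, y_1 = 155, r_1 = 50, x_2 = 70, y_2 = 115, r_2 = 60, x0_3 = 25, y0_3 = 190, x1_3 = 120, y1_3 = 315, x1_4 = 115, y1_4 = 55, x0_5 = 230, y0_5 = 305, x1_5 = 350, y1_5 = 370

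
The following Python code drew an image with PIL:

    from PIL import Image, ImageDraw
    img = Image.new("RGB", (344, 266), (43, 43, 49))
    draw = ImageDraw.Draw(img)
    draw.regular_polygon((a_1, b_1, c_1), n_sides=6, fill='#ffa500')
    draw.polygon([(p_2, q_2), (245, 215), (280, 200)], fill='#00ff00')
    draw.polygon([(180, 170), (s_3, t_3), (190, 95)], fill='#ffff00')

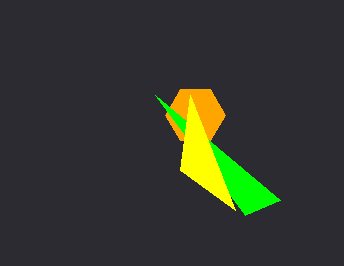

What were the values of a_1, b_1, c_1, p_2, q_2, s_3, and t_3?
a_1 = 195; b_1 = 115; c_1 = 30; p_2 = 155; q_2 = 95; s_3 = 235; t_3 = 210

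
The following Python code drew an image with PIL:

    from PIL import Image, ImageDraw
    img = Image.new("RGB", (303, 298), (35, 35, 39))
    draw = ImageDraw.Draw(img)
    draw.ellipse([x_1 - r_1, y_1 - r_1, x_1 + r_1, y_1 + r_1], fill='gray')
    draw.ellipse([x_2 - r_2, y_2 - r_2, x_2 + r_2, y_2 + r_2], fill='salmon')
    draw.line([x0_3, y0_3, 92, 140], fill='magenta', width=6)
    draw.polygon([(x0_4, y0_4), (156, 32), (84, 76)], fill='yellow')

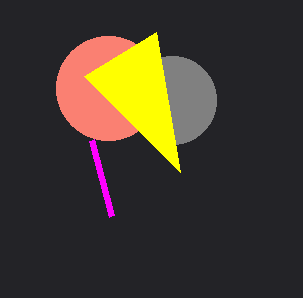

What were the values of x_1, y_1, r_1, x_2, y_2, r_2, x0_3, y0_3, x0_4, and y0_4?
x_1 = 172
y_1 = 100
r_1 = 44
x_2 = 108
y_2 = 88
r_2 = 52
x0_3 = 112
y0_3 = 216
x0_4 = 180
y0_4 = 172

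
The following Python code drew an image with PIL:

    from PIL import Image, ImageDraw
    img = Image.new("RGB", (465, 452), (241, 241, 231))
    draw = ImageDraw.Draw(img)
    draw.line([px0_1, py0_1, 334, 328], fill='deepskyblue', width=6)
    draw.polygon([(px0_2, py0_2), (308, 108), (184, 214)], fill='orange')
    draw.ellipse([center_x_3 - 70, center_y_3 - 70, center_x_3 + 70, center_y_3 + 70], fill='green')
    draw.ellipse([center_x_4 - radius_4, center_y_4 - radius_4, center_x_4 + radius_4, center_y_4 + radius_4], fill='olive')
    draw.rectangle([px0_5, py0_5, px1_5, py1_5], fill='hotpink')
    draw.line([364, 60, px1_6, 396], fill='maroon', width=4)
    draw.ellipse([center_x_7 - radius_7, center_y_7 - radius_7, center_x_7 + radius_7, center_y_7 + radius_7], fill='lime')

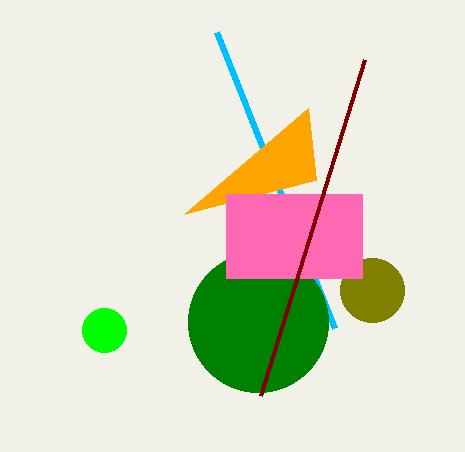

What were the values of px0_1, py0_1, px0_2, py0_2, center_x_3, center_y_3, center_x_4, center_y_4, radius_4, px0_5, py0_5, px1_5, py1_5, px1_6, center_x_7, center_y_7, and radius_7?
px0_1 = 216, py0_1 = 32, px0_2 = 316, py0_2 = 180, center_x_3 = 258, center_y_3 = 322, center_x_4 = 372, center_y_4 = 290, radius_4 = 32, px0_5 = 226, py0_5 = 194, px1_5 = 362, py1_5 = 278, px1_6 = 260, center_x_7 = 104, center_y_7 = 330, radius_7 = 22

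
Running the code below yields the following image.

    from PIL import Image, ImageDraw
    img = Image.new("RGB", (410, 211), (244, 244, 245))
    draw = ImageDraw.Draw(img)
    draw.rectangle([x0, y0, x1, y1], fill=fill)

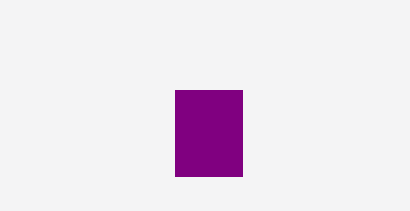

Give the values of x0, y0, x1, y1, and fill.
x0 = 175, y0 = 90, x1 = 242, y1 = 176, fill = 'purple'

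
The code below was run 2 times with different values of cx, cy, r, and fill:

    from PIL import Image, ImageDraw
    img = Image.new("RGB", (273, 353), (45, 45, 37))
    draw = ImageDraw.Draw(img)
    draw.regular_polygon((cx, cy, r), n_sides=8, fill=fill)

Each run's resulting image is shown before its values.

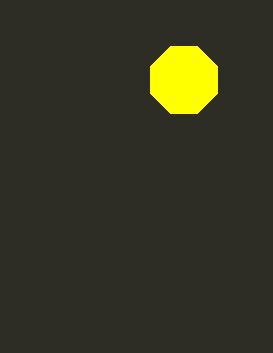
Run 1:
cx = 184, cy = 80, r = 36, fill = 'yellow'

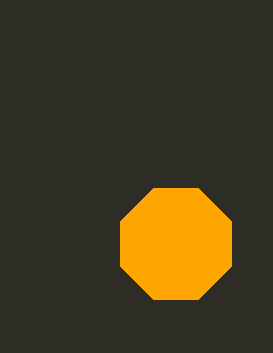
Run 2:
cx = 176, cy = 244, r = 60, fill = 'orange'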